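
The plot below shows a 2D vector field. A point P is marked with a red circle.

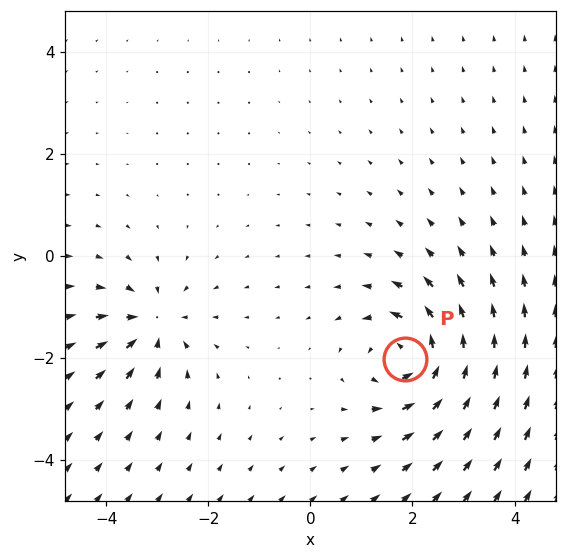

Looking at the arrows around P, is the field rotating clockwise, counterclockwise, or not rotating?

Near P at (1.9, -2.0) the arrows circulate counterclockwise. The curl (z-component) there is about +5; positive curl means counterclockwise rotation.

counterclockwise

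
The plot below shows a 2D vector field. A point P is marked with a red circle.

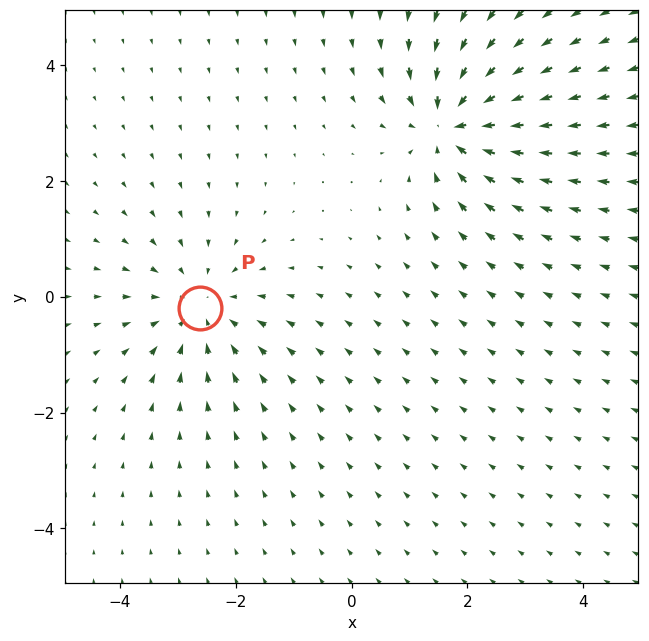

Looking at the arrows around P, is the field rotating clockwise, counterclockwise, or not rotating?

not rotating

Near P at (-2.6, -0.2) the arrows show no circulation. The curl there is ≈0.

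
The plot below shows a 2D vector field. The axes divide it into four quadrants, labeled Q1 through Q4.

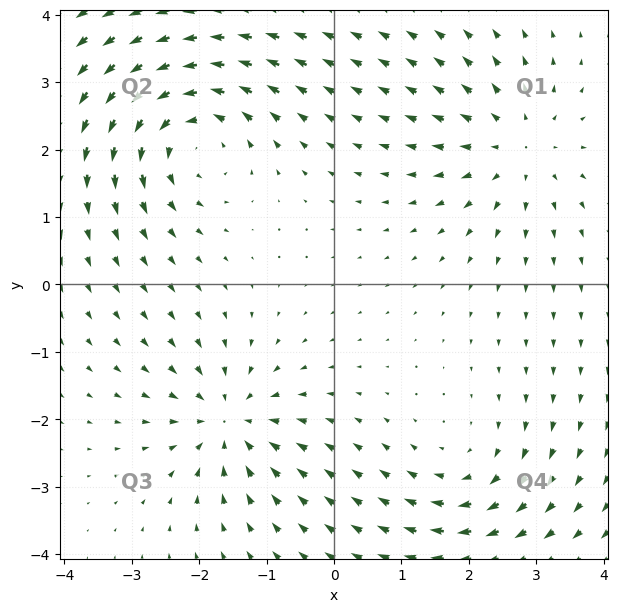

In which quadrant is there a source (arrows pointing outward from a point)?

Q1

The source sits at approximately (2.7, 2.0), which lies in quadrant Q1. The divergence there is about +3, positive as expected for a source.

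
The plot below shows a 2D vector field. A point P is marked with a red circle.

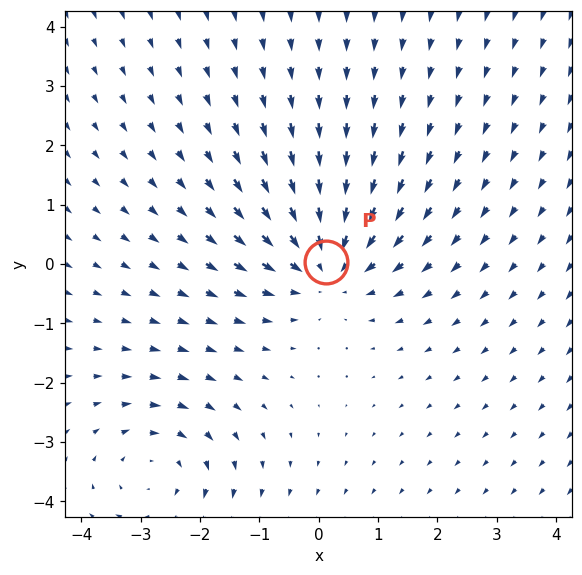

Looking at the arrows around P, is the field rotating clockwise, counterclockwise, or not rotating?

Near P at (0.1, 0.0) the arrows show no circulation. The curl there is ≈0.

not rotating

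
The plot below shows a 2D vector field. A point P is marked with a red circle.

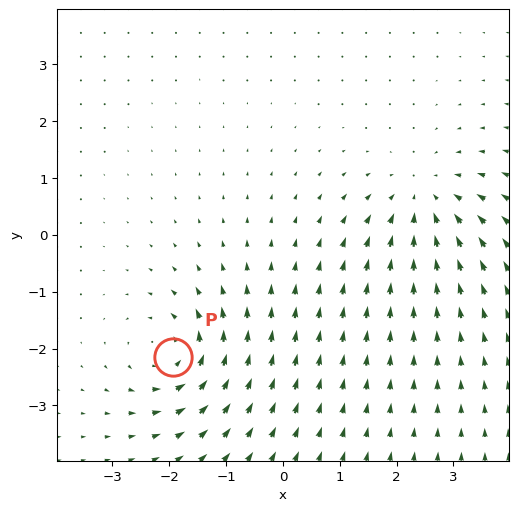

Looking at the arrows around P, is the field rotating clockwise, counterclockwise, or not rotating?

Near P at (-1.9, -2.1) the arrows circulate counterclockwise. The curl (z-component) there is about +6; positive curl means counterclockwise rotation.

counterclockwise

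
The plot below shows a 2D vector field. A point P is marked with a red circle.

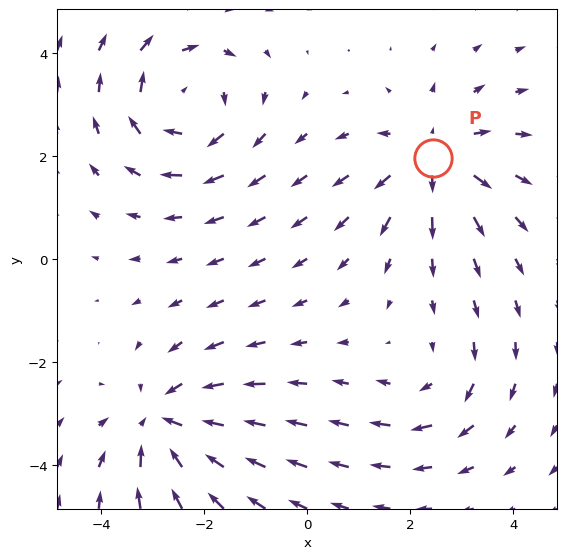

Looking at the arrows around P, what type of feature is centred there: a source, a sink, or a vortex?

At P (2.4, 2.0) the arrows spread outward. Divergence about +4, curl ≈0 — positive divergence with near-zero curl is a source.

source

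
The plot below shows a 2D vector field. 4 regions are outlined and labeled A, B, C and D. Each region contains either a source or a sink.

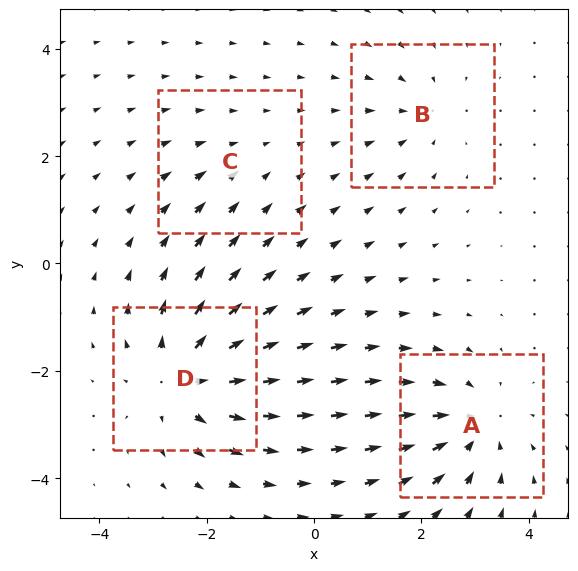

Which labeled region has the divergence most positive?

D

Divergence at each region's feature centre — A: about -5, B: about -3, C: about -2, D: about +6. Region D is most positive.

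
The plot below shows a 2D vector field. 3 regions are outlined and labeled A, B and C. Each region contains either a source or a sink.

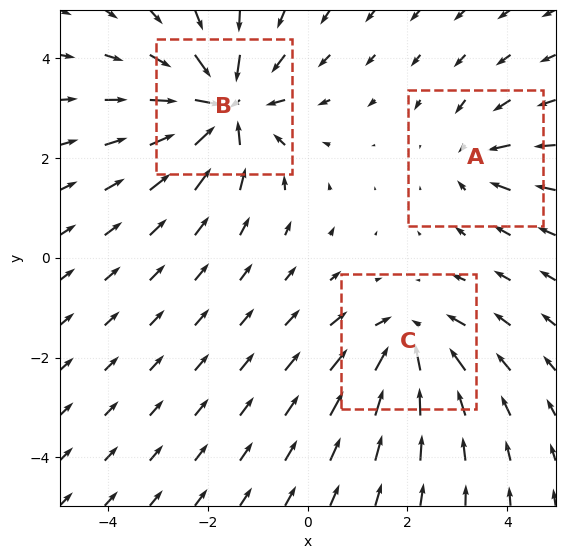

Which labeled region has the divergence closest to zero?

A

Divergence at each region's feature centre — A: about -2, B: about -5, C: about -3. Region A is closest to zero.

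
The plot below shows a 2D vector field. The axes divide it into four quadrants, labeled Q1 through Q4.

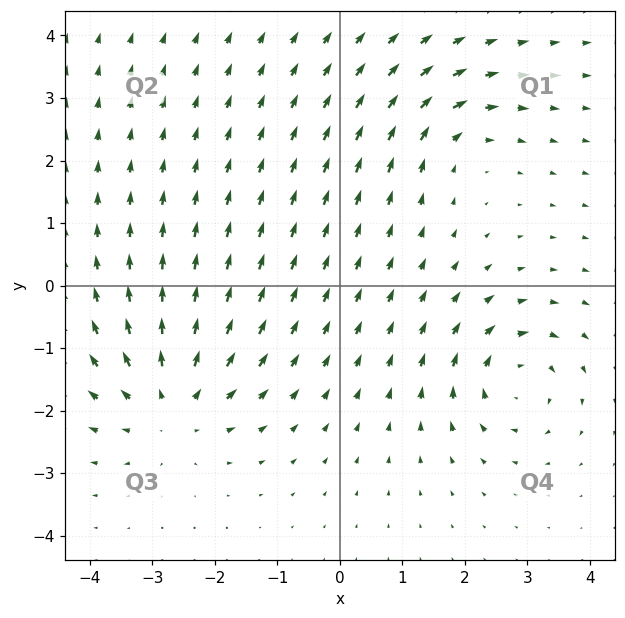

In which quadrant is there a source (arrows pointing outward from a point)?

The source sits at approximately (-2.7, -1.9), which lies in quadrant Q3. The divergence there is about +5, positive as expected for a source.

Q3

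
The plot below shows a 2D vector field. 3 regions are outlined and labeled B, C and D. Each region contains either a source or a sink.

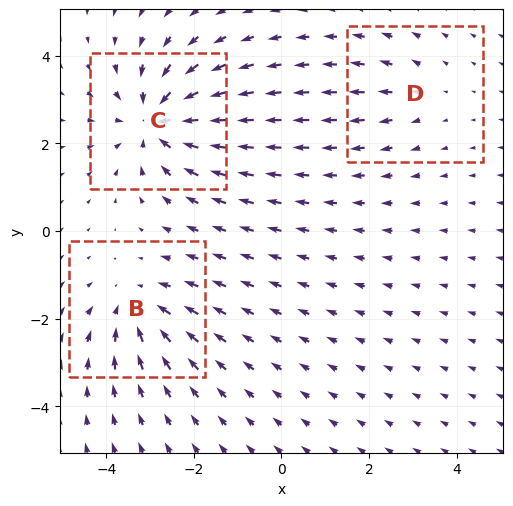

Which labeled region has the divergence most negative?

Divergence at each region's feature centre — B: about -3, C: about -5, D: about +2. Region C is most negative.

C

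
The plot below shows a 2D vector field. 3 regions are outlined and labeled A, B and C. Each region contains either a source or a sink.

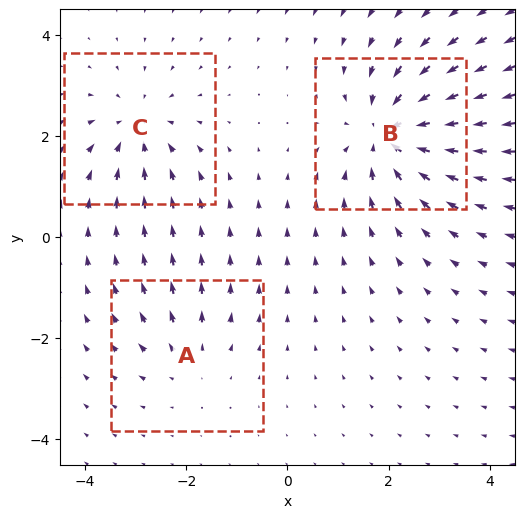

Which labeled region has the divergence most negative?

B

Divergence at each region's feature centre — A: about +2, B: about -5, C: about -3. Region B is most negative.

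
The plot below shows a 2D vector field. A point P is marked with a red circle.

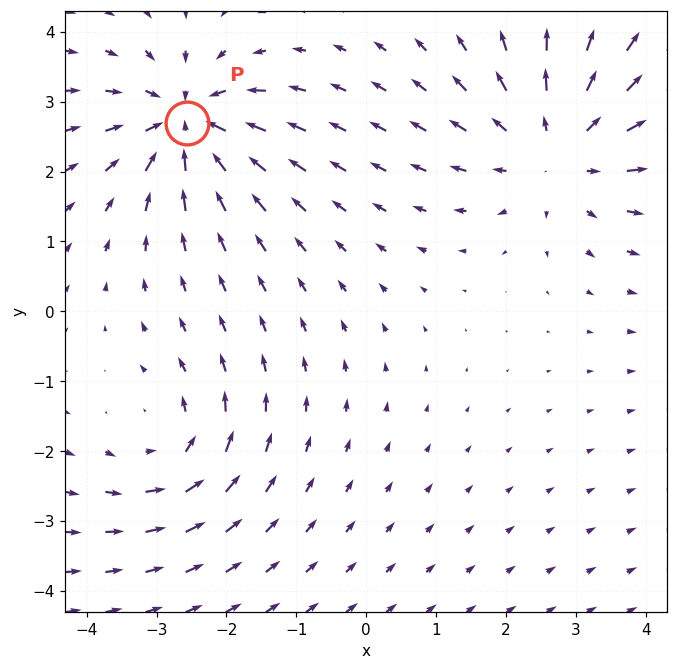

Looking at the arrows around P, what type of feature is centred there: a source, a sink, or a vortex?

At P (-2.6, 2.7) the arrows converge inward. Divergence about -5, curl ≈0 — negative divergence with near-zero curl is a sink.

sink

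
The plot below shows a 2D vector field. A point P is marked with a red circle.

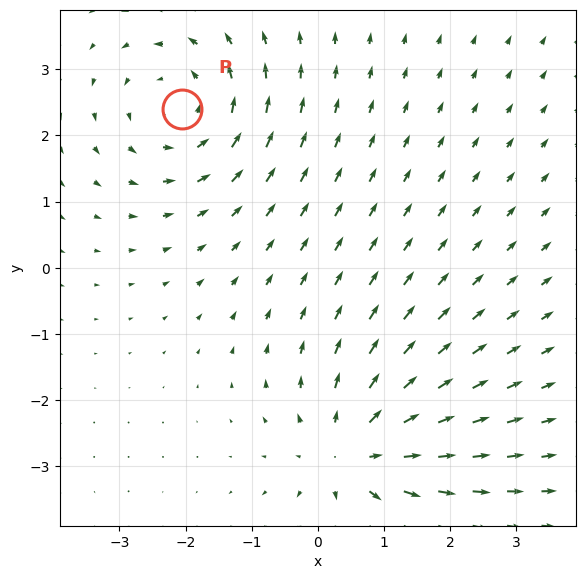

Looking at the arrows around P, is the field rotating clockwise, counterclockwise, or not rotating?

counterclockwise

Near P at (-2.0, 2.4) the arrows circulate counterclockwise. The curl (z-component) there is about +3; positive curl means counterclockwise rotation.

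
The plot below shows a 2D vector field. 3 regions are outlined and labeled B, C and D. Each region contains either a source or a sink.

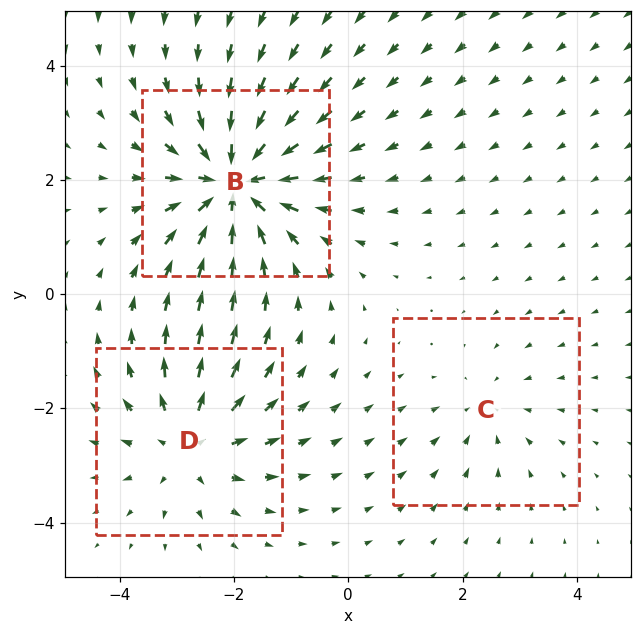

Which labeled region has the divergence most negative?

Divergence at each region's feature centre — B: about -5, C: about -2, D: about +3. Region B is most negative.

B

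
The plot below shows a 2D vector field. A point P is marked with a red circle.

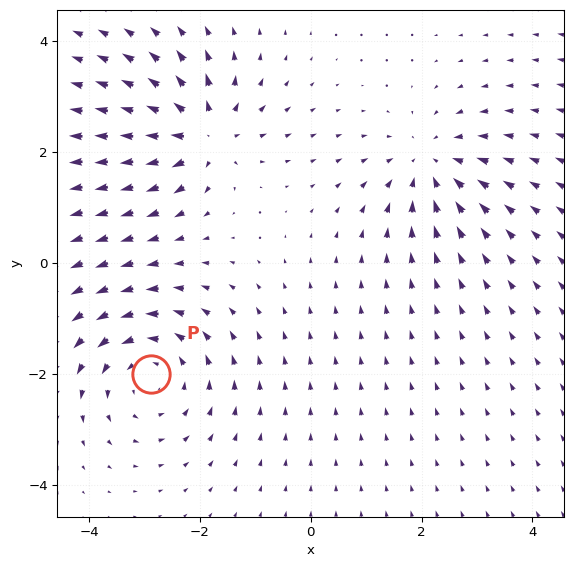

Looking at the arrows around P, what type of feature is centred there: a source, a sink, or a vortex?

vortex

At P (-2.9, -2.0) the arrows circulate counterclockwise. Divergence ≈0, curl about +3 — near-zero divergence with nonzero curl is a vortex.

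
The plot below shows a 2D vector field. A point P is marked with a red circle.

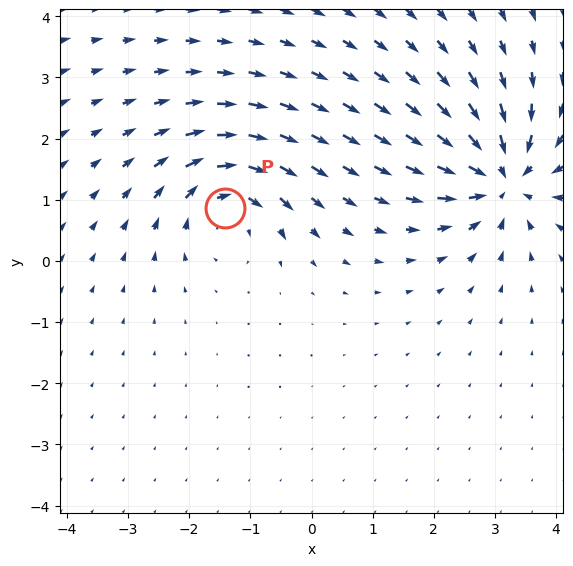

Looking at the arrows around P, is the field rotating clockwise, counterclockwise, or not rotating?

clockwise

Near P at (-1.4, 0.9) the arrows circulate clockwise. The curl (z-component) there is about -5; negative curl means clockwise rotation.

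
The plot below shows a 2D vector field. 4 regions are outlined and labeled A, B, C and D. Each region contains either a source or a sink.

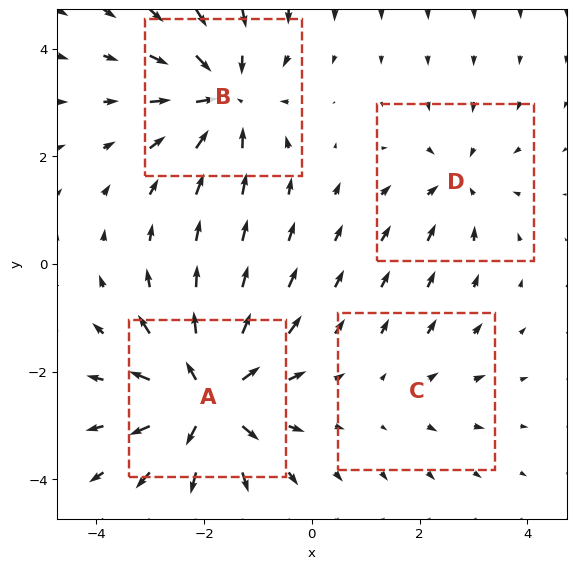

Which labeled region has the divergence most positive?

A

Divergence at each region's feature centre — A: about +8, B: about -6, C: about +2, D: about -4. Region A is most positive.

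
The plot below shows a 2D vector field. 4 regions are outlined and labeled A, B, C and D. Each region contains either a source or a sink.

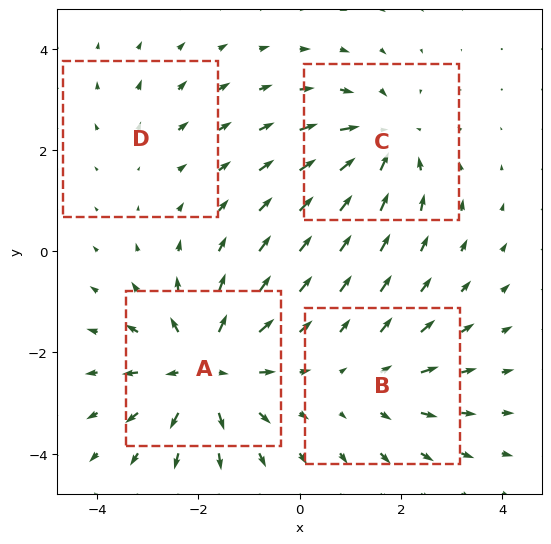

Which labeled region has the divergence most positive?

Divergence at each region's feature centre — A: about +6, B: about +3, C: about -5, D: about +2. Region A is most positive.

A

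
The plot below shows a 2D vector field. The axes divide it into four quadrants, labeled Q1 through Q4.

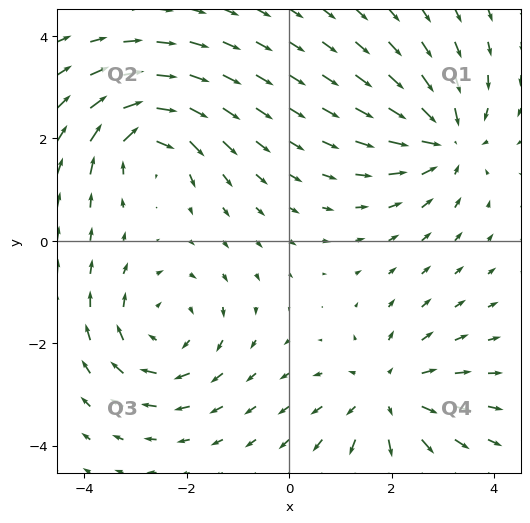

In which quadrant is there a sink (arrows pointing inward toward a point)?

The sink sits at approximately (3.1, 2.0), which lies in quadrant Q1. The divergence there is about -4, negative as expected for a sink.

Q1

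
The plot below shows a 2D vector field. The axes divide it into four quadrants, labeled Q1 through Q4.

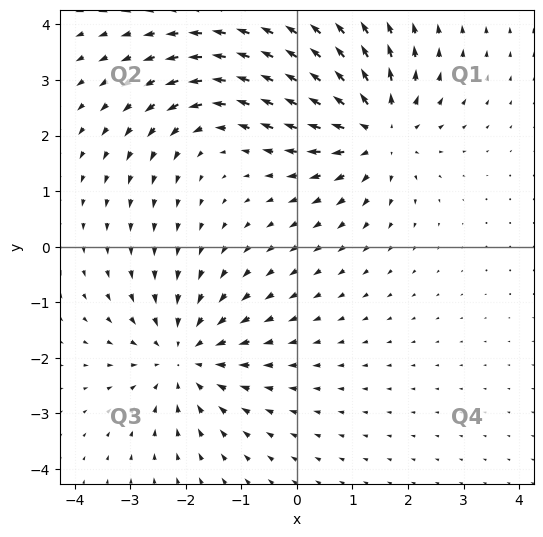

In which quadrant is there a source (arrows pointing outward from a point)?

Q1

The source sits at approximately (1.4, 2.1), which lies in quadrant Q1. The divergence there is about +4, positive as expected for a source.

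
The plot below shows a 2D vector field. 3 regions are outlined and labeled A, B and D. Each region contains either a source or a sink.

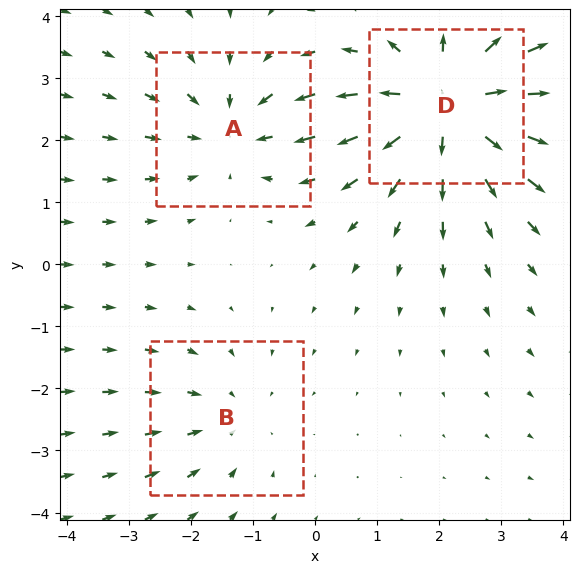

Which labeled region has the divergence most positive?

Divergence at each region's feature centre — A: about -3, B: about -2, D: about +4. Region D is most positive.

D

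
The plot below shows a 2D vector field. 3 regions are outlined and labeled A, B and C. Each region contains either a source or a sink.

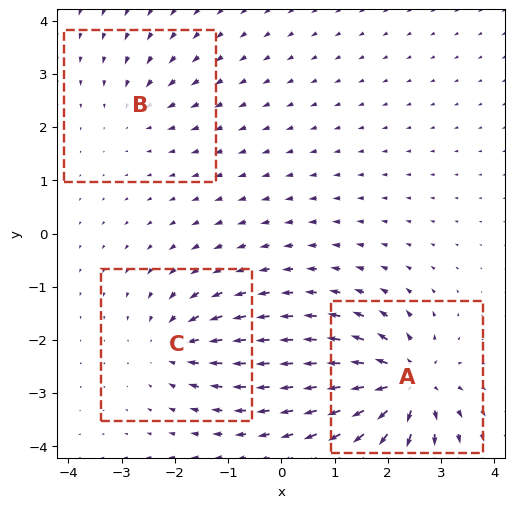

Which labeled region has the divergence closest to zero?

B

Divergence at each region's feature centre — A: about +7, B: about -2, C: about -4. Region B is closest to zero.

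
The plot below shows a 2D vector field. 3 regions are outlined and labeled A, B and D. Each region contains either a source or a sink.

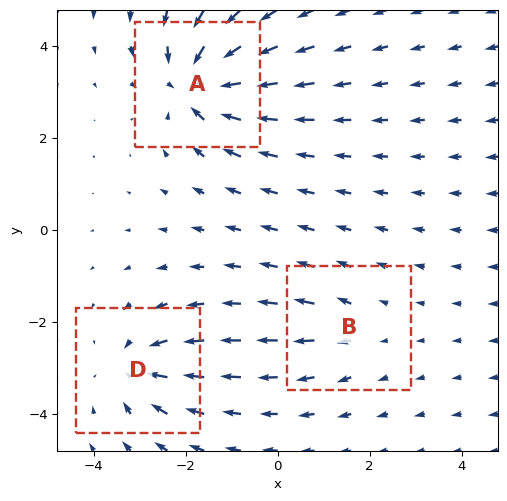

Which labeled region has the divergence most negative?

A

Divergence at each region's feature centre — A: about -6, B: about +2, D: about -4. Region A is most negative.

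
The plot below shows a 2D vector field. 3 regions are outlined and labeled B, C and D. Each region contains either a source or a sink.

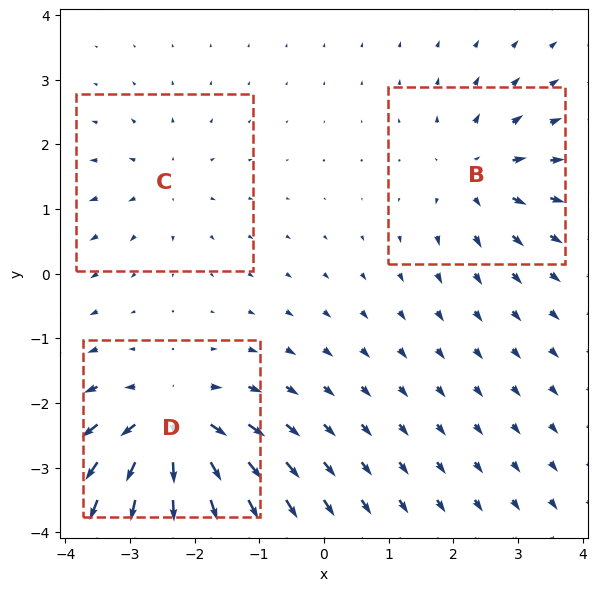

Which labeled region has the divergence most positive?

Divergence at each region's feature centre — B: about +4, C: about +3, D: about +7. Region D is most positive.

D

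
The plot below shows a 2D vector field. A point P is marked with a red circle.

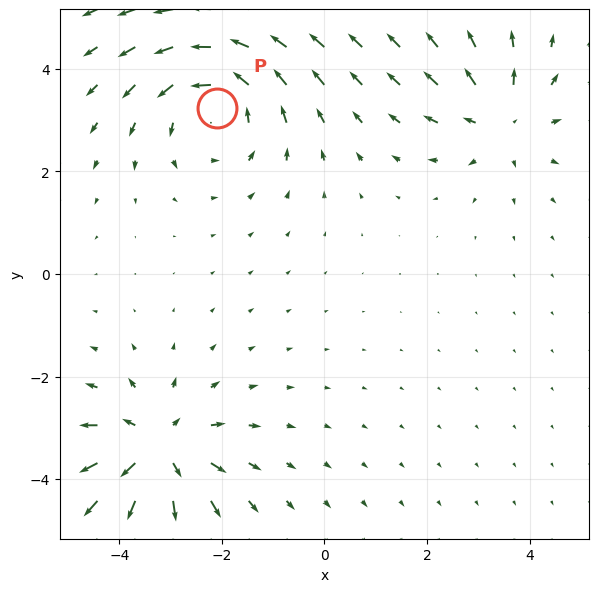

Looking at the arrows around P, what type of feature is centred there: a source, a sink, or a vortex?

At P (-2.1, 3.2) the arrows circulate counterclockwise. Divergence ≈0, curl about +4 — near-zero divergence with nonzero curl is a vortex.

vortex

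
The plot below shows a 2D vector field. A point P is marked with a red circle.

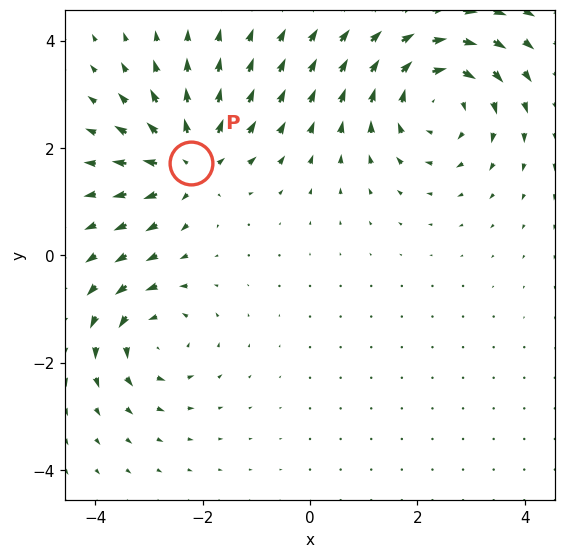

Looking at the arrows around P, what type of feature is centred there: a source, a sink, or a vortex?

source

At P (-2.2, 1.7) the arrows spread outward. Divergence about +5, curl ≈0 — positive divergence with near-zero curl is a source.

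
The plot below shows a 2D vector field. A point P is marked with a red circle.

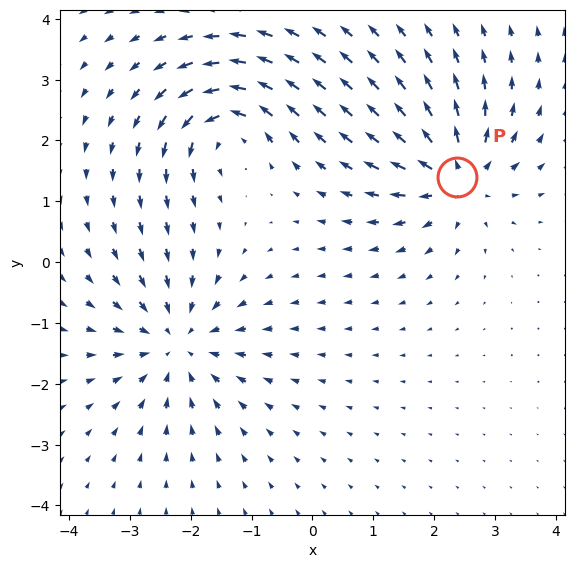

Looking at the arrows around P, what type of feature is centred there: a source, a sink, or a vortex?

source

At P (2.4, 1.4) the arrows spread outward. Divergence about +5, curl ≈0 — positive divergence with near-zero curl is a source.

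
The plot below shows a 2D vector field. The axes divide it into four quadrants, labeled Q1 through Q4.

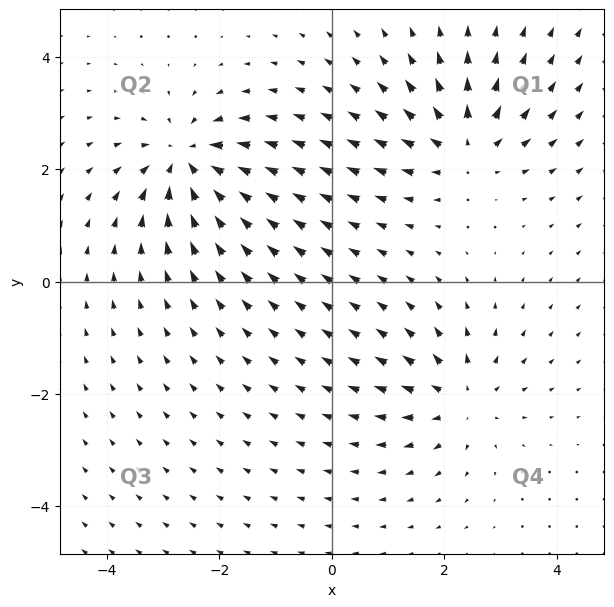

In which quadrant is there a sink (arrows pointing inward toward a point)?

Q2

The sink sits at approximately (-2.6, 2.1), which lies in quadrant Q2. The divergence there is about -5, negative as expected for a sink.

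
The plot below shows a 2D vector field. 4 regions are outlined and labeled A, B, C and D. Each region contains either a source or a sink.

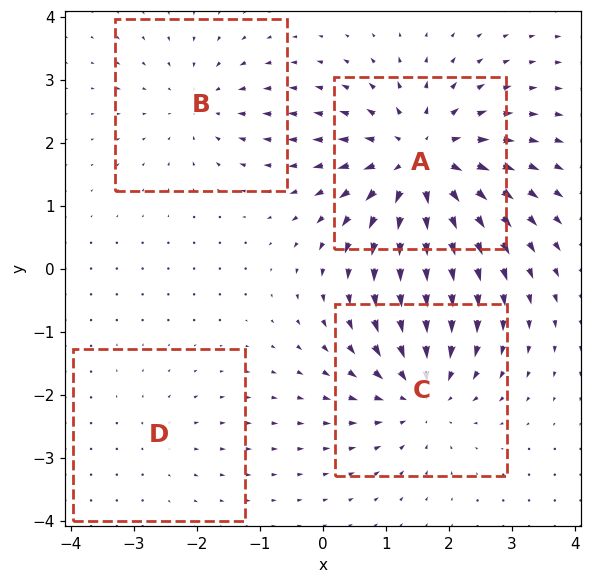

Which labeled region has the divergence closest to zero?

Divergence at each region's feature centre — A: about +7, B: about -3, C: about -5, D: about +2. Region D is closest to zero.

D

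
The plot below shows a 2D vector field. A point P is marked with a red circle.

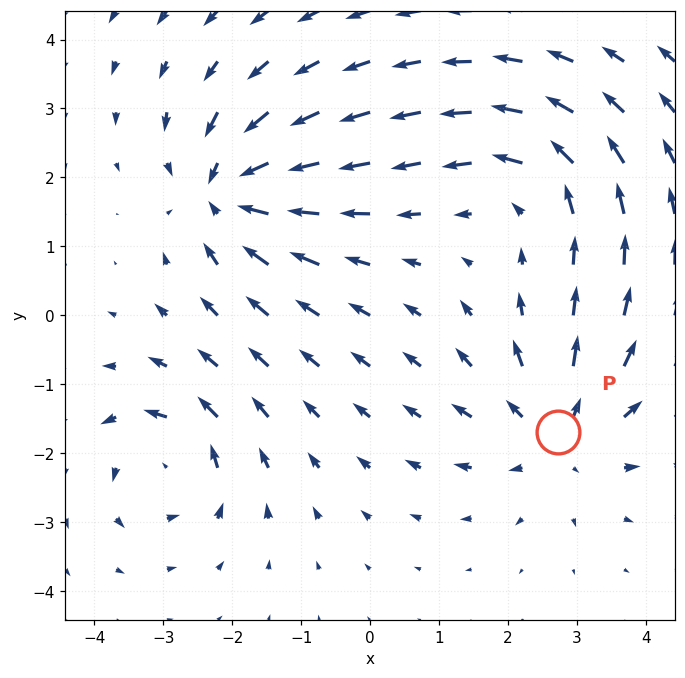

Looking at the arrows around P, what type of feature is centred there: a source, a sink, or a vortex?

source

At P (2.7, -1.7) the arrows spread outward. Divergence about +5, curl ≈0 — positive divergence with near-zero curl is a source.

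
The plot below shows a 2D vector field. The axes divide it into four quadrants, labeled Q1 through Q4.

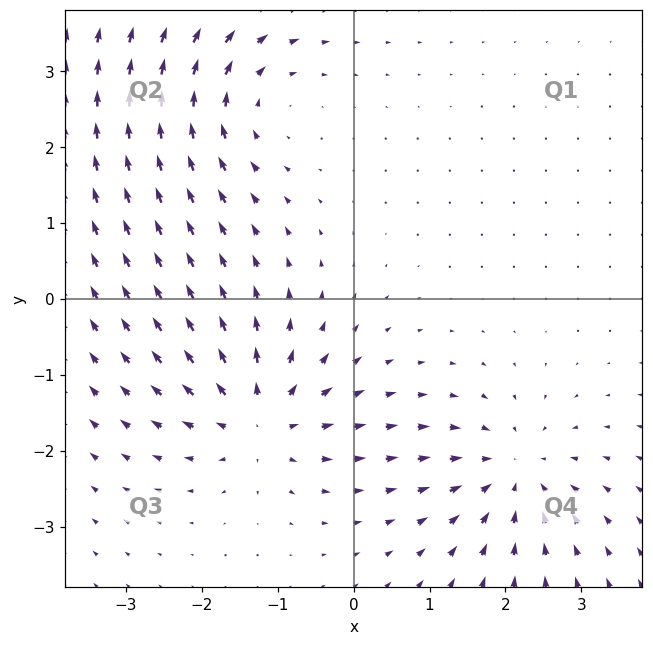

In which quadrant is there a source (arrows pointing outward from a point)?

The source sits at approximately (-1.2, -1.6), which lies in quadrant Q3. The divergence there is about +5, positive as expected for a source.

Q3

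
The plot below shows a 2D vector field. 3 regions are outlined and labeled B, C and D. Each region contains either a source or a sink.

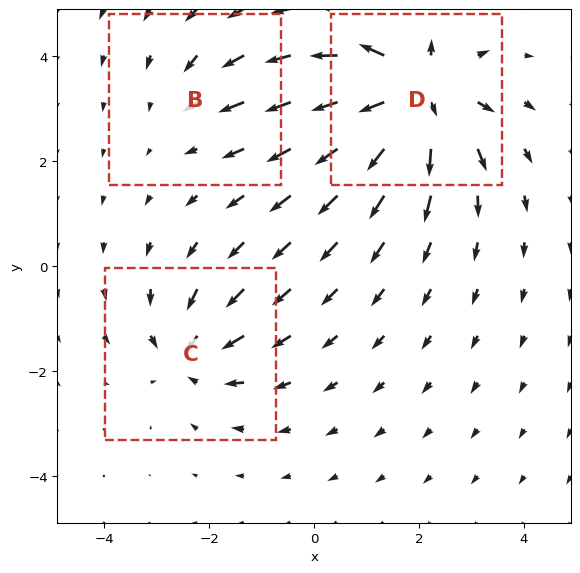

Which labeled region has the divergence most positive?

D

Divergence at each region's feature centre — B: about -2, C: about -4, D: about +6. Region D is most positive.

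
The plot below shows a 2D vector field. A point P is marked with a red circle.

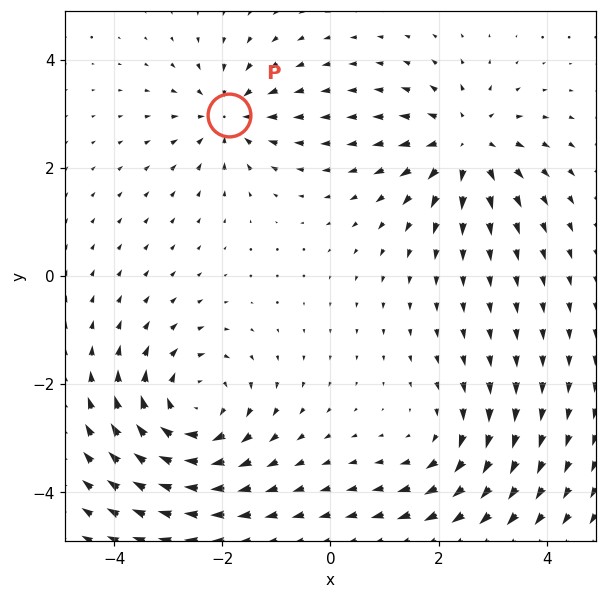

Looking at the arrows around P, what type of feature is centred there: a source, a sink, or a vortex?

sink

At P (-1.9, 3.0) the arrows converge inward. Divergence about -4, curl ≈0 — negative divergence with near-zero curl is a sink.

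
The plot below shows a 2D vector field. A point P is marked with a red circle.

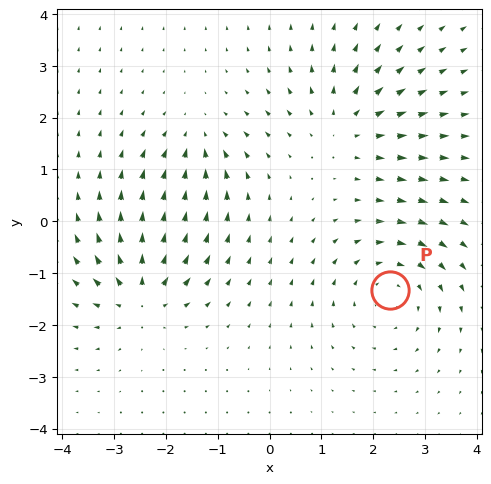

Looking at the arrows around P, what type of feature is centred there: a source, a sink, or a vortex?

At P (2.3, -1.3) the arrows circulate clockwise. Divergence ≈0, curl about -4 — near-zero divergence with nonzero curl is a vortex.

vortex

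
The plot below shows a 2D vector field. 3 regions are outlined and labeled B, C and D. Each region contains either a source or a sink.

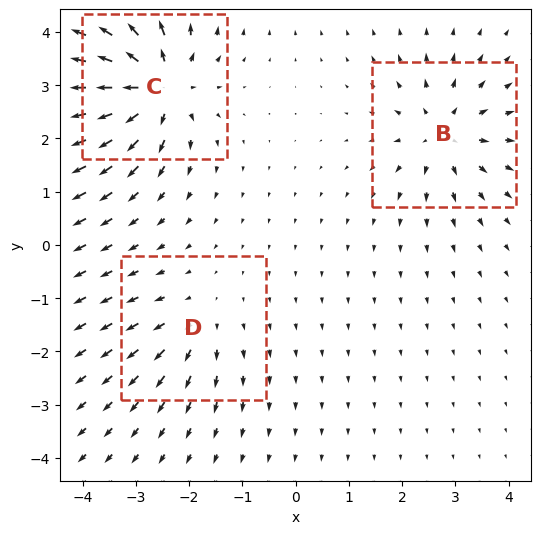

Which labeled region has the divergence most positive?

Divergence at each region's feature centre — B: about +4, C: about +6, D: about +3. Region C is most positive.

C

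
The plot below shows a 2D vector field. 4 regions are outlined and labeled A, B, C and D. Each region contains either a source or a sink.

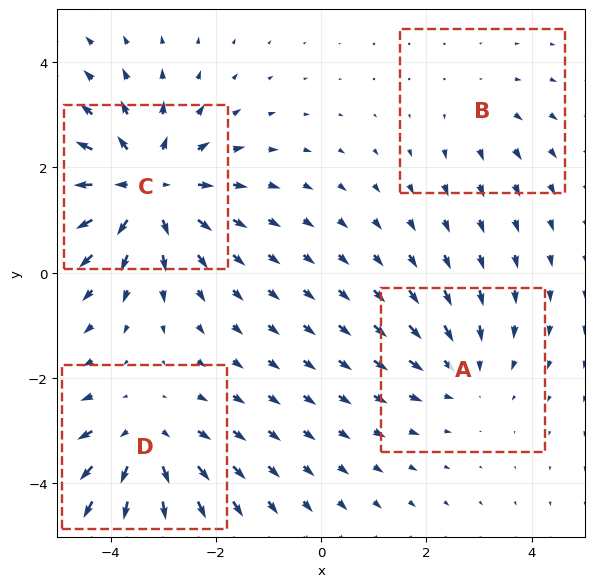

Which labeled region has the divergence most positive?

Divergence at each region's feature centre — A: about -3, B: about +2, C: about +6, D: about +4. Region C is most positive.

C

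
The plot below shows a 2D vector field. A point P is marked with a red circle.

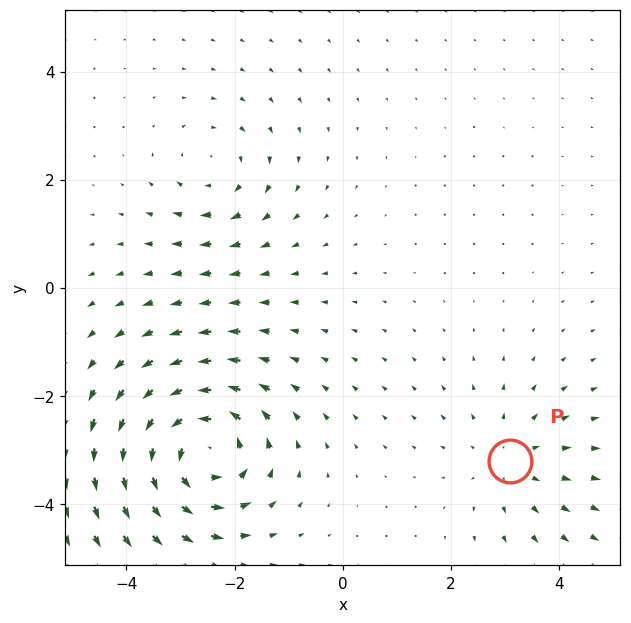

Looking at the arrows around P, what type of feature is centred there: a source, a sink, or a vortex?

source

At P (3.1, -3.2) the arrows spread outward. Divergence about +2, curl ≈0 — positive divergence with near-zero curl is a source.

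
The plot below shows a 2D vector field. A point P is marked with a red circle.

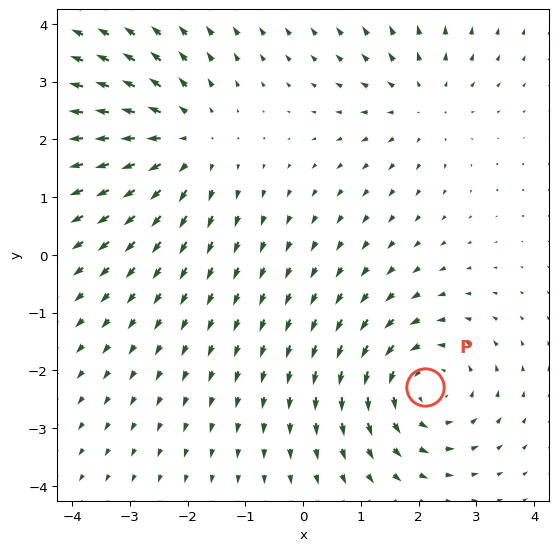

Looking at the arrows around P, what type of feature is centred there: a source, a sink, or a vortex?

vortex

At P (2.1, -2.3) the arrows circulate counterclockwise. Divergence ≈0, curl about +4 — near-zero divergence with nonzero curl is a vortex.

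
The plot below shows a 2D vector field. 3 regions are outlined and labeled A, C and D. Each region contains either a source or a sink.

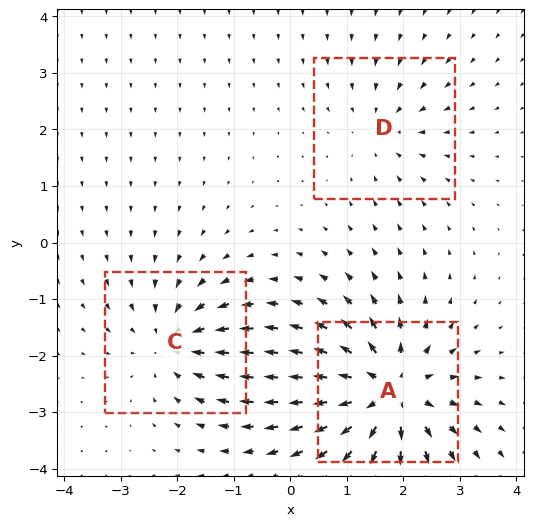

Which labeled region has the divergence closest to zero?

Divergence at each region's feature centre — A: about +6, C: about -4, D: about -2. Region D is closest to zero.

D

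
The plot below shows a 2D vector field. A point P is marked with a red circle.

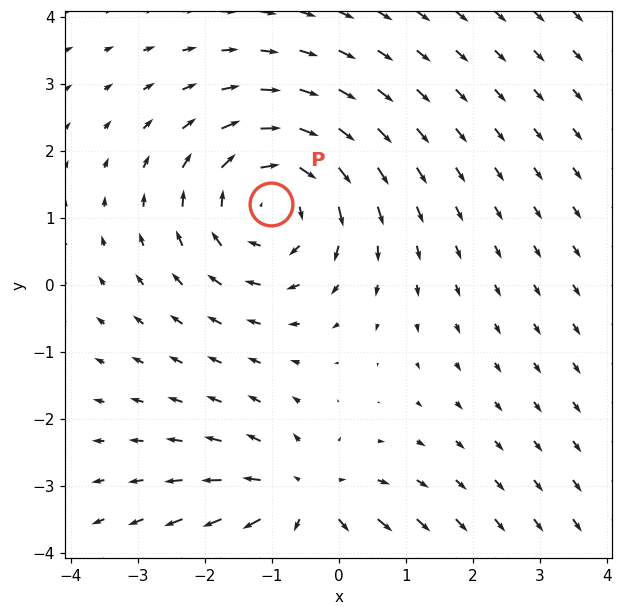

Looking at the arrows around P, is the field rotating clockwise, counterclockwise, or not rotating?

clockwise

Near P at (-1.0, 1.2) the arrows circulate clockwise. The curl (z-component) there is about -4; negative curl means clockwise rotation.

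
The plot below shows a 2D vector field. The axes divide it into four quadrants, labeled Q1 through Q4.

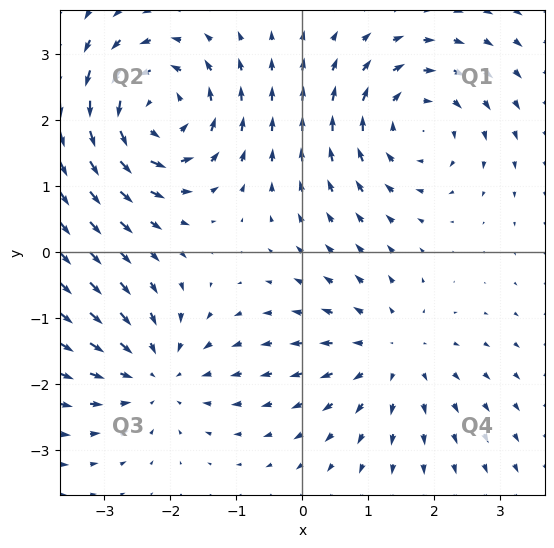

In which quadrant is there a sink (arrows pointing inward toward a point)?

Q3

The sink sits at approximately (-2.2, -1.8), which lies in quadrant Q3. The divergence there is about -4, negative as expected for a sink.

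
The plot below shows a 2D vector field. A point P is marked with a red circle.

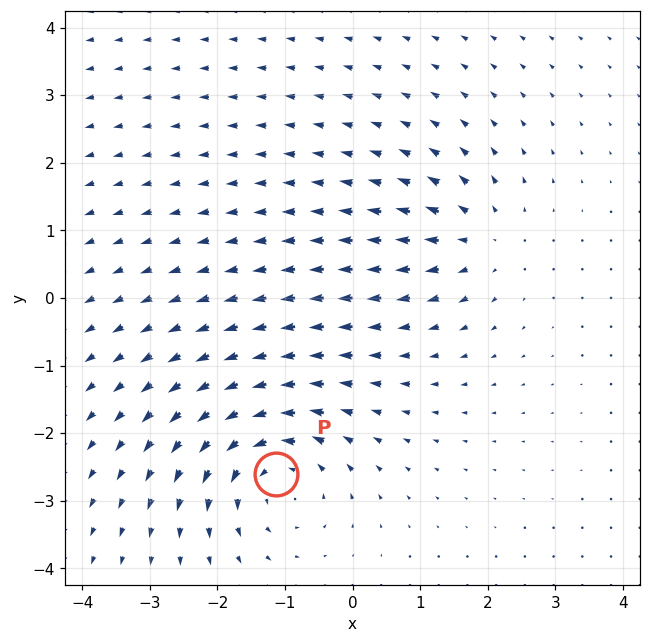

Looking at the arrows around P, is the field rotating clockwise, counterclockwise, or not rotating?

Near P at (-1.1, -2.6) the arrows circulate counterclockwise. The curl (z-component) there is about +5; positive curl means counterclockwise rotation.

counterclockwise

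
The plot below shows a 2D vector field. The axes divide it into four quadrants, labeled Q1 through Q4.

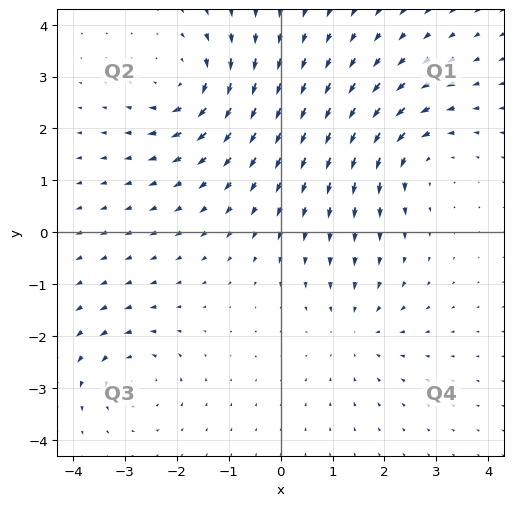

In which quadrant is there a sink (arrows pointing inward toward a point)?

Q4

The sink sits at approximately (1.4, -1.9), which lies in quadrant Q4. The divergence there is about -3, negative as expected for a sink.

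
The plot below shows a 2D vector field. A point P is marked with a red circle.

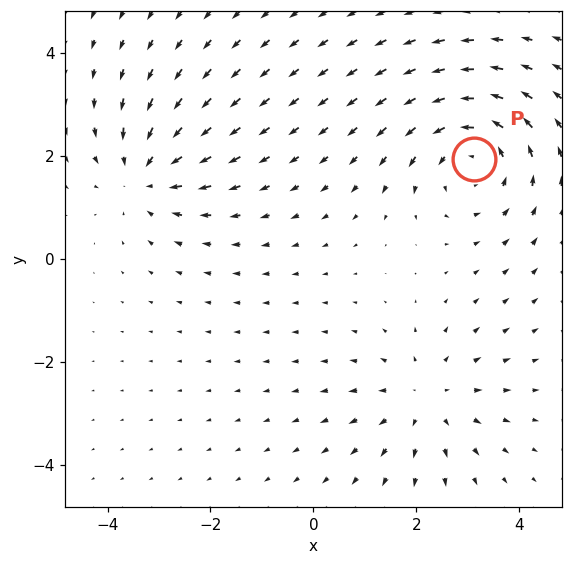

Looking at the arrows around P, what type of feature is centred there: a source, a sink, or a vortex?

vortex

At P (3.1, 1.9) the arrows circulate counterclockwise. Divergence ≈0, curl about +4 — near-zero divergence with nonzero curl is a vortex.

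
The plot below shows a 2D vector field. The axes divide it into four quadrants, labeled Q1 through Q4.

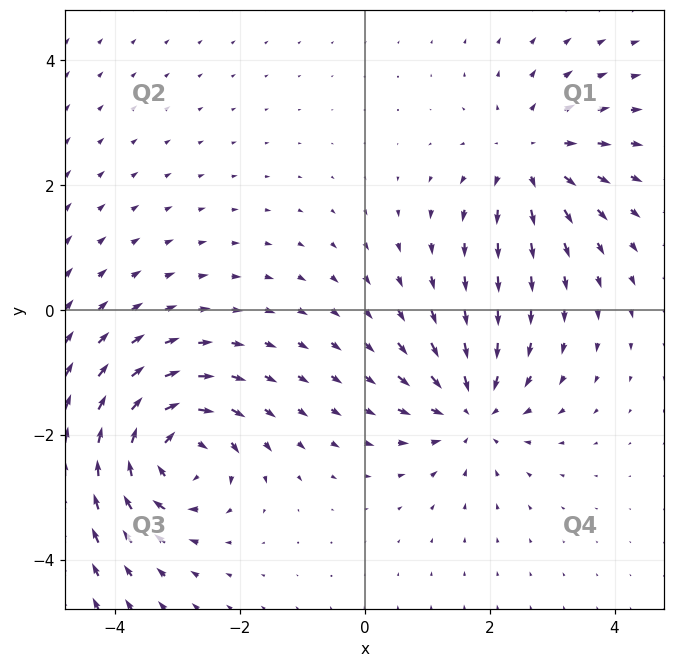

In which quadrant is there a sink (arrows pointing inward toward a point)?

The sink sits at approximately (1.7, -1.6), which lies in quadrant Q4. The divergence there is about -4, negative as expected for a sink.

Q4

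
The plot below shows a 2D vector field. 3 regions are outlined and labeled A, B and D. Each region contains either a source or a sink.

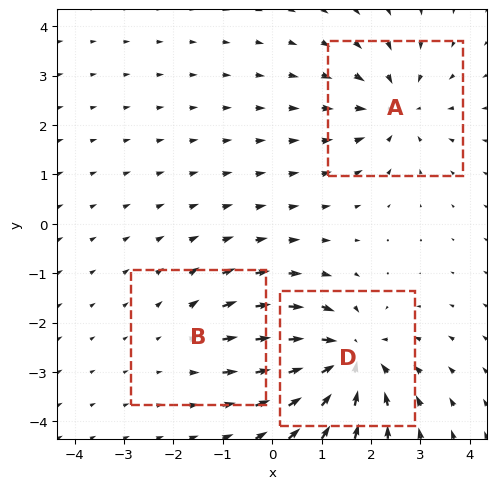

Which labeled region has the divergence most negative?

D

Divergence at each region's feature centre — A: about -3, B: about +2, D: about -5. Region D is most negative.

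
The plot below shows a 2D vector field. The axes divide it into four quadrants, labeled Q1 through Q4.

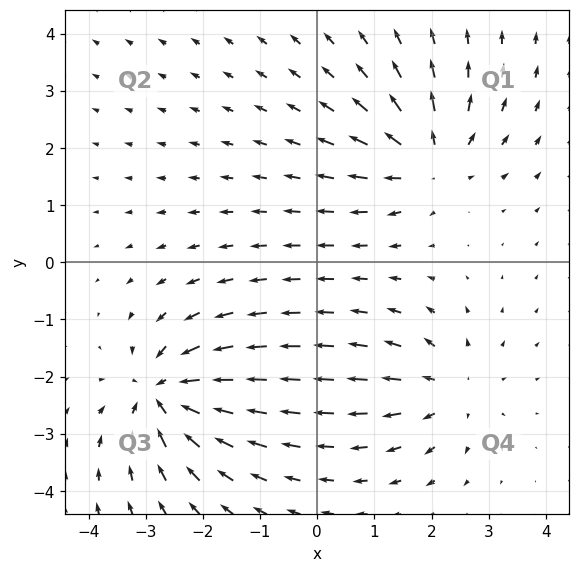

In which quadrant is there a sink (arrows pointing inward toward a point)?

The sink sits at approximately (-2.7, -2.3), which lies in quadrant Q3. The divergence there is about -6, negative as expected for a sink.

Q3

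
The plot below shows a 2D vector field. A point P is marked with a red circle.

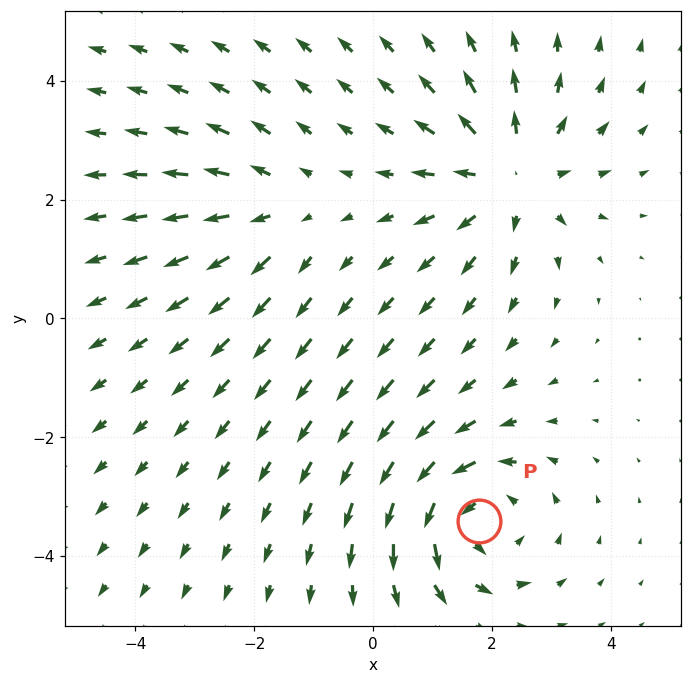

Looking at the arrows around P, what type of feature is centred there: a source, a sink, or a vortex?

At P (1.8, -3.4) the arrows circulate counterclockwise. Divergence ≈0, curl about +4 — near-zero divergence with nonzero curl is a vortex.

vortex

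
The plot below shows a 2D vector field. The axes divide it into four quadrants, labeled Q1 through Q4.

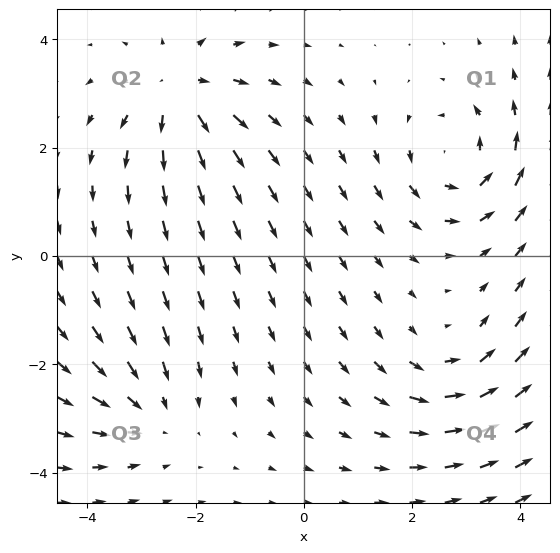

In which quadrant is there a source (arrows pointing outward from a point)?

Q2

The source sits at approximately (-2.3, 3.1), which lies in quadrant Q2. The divergence there is about +4, positive as expected for a source.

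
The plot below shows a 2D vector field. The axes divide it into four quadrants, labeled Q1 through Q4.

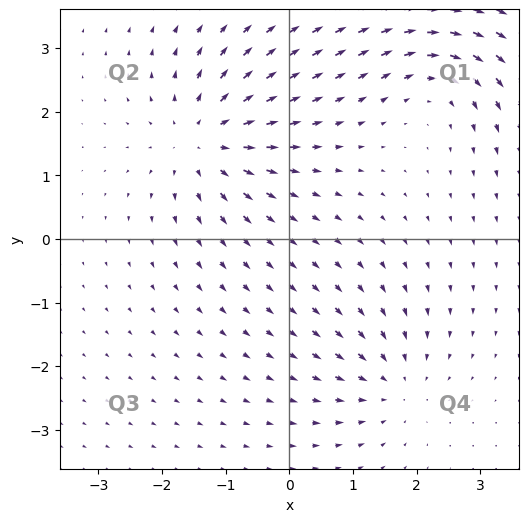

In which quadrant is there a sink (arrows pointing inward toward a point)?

Q4

The sink sits at approximately (1.6, -2.3), which lies in quadrant Q4. The divergence there is about -4, negative as expected for a sink.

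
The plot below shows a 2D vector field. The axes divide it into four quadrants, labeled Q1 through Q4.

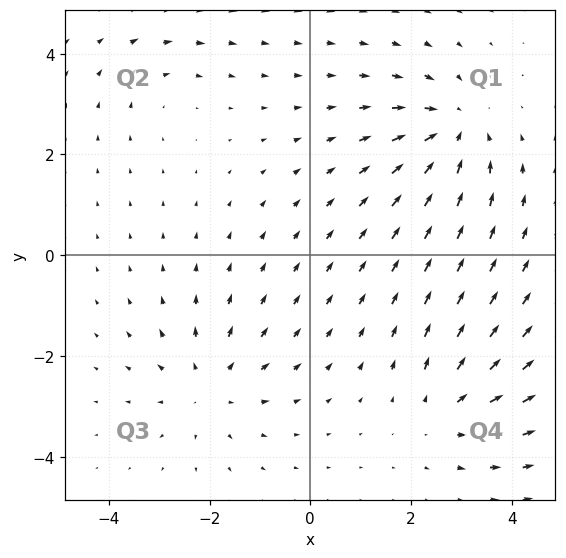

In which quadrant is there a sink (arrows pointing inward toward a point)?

Q1

The sink sits at approximately (2.8, 2.5), which lies in quadrant Q1. The divergence there is about -5, negative as expected for a sink.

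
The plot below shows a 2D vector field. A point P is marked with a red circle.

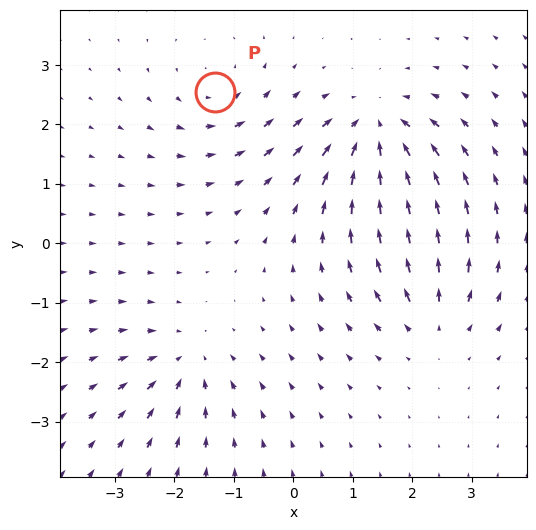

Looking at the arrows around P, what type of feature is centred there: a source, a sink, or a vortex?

At P (-1.3, 2.6) the arrows circulate counterclockwise. Divergence ≈0, curl about +3 — near-zero divergence with nonzero curl is a vortex.

vortex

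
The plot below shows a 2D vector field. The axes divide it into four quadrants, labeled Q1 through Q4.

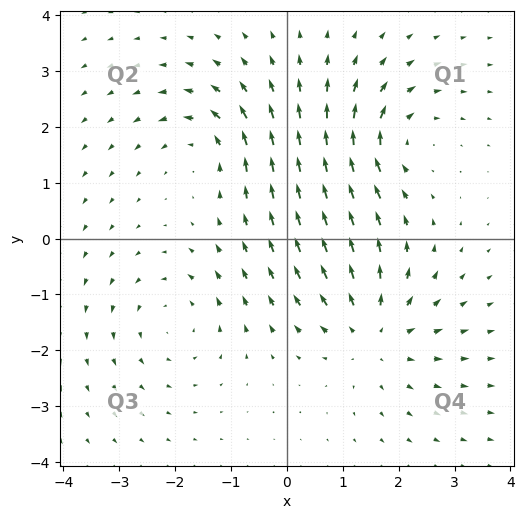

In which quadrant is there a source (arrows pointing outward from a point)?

The source sits at approximately (1.6, -1.7), which lies in quadrant Q4. The divergence there is about +4, positive as expected for a source.

Q4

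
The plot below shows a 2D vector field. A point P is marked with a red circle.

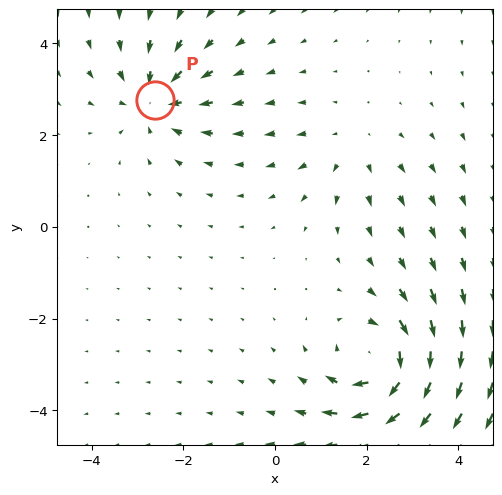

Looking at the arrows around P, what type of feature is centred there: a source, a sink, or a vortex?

sink

At P (-2.6, 2.8) the arrows converge inward. Divergence about -4, curl ≈0 — negative divergence with near-zero curl is a sink.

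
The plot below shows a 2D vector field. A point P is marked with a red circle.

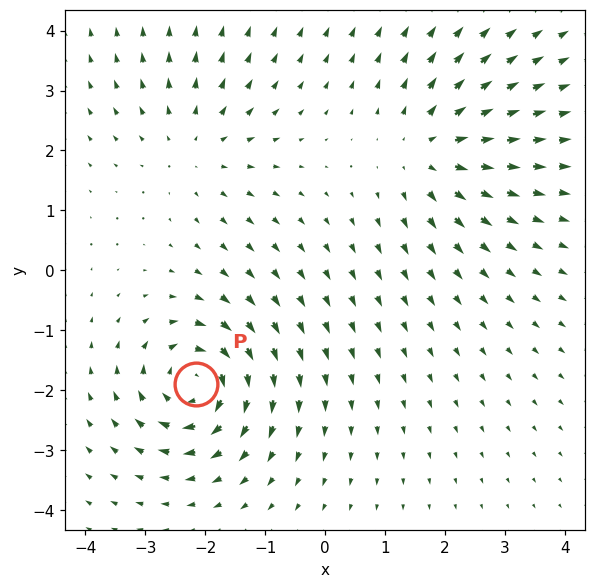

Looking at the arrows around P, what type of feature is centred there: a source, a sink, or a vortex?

vortex

At P (-2.2, -1.9) the arrows circulate clockwise. Divergence ≈0, curl about -6 — near-zero divergence with nonzero curl is a vortex.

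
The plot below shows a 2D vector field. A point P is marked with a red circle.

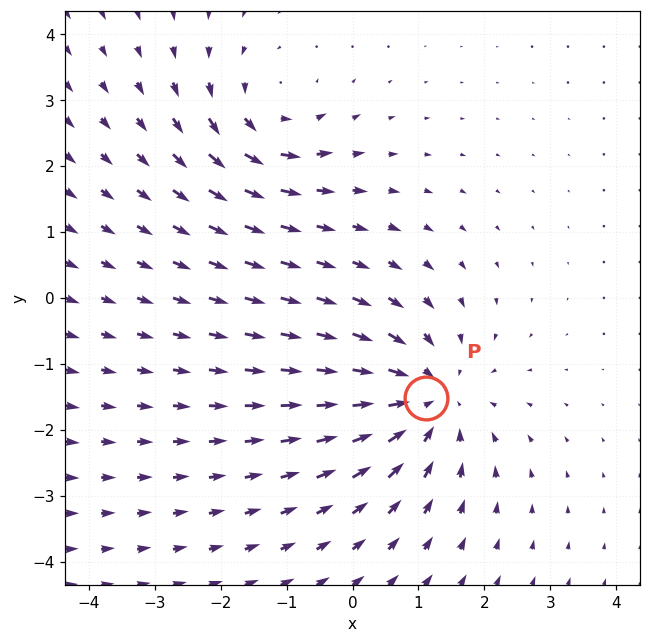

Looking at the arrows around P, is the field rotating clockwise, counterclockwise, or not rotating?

Near P at (1.1, -1.5) the arrows show no circulation. The curl there is ≈0.

not rotating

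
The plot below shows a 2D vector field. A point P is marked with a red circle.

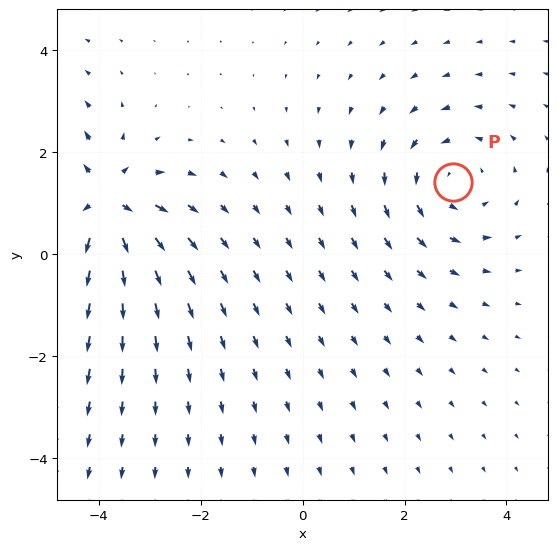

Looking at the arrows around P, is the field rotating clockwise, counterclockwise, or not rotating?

Near P at (2.9, 1.4) the arrows circulate counterclockwise. The curl (z-component) there is about +2; positive curl means counterclockwise rotation.

counterclockwise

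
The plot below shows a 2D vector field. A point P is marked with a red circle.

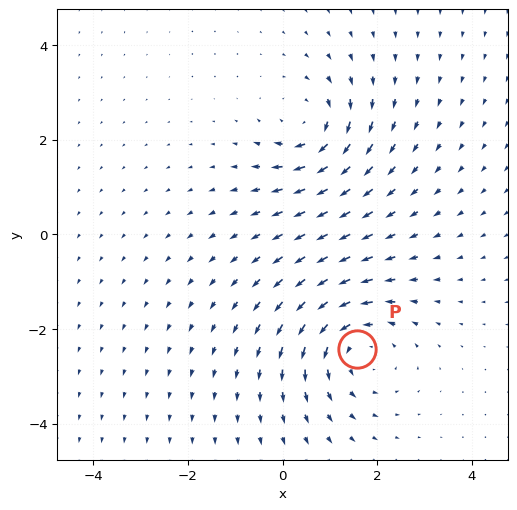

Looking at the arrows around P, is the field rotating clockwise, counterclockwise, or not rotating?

Near P at (1.6, -2.4) the arrows circulate counterclockwise. The curl (z-component) there is about +3; positive curl means counterclockwise rotation.

counterclockwise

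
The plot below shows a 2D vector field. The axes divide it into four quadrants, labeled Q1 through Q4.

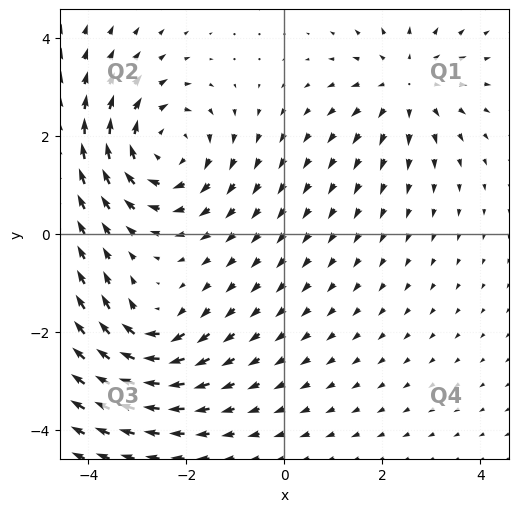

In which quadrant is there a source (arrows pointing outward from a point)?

Q1

The source sits at approximately (2.5, 3.0), which lies in quadrant Q1. The divergence there is about +3, positive as expected for a source.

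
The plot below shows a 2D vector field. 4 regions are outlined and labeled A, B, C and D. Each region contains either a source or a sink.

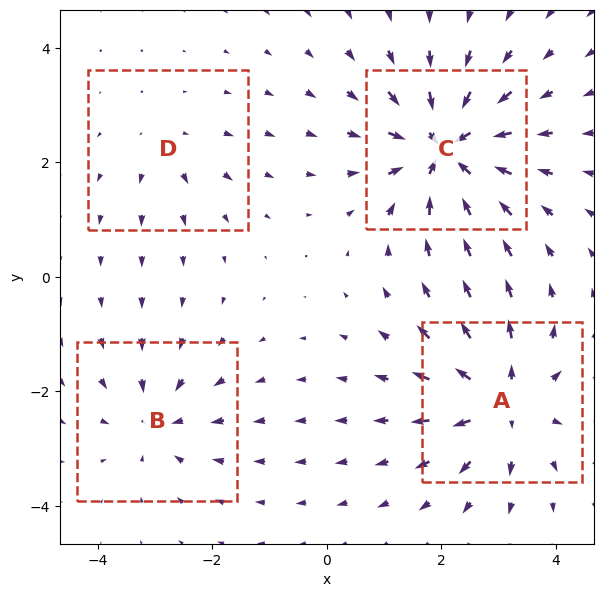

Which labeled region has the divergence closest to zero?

Divergence at each region's feature centre — A: about +6, B: about -4, C: about -8, D: about +3. Region D is closest to zero.

D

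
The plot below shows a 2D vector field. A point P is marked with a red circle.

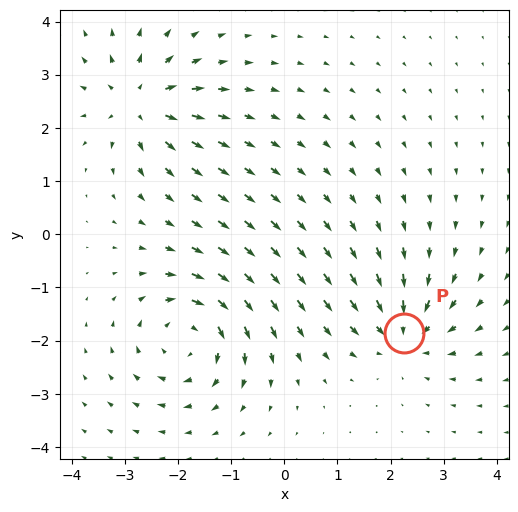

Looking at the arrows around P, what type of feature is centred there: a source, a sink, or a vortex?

sink

At P (2.2, -1.9) the arrows converge inward. Divergence about -5, curl ≈0 — negative divergence with near-zero curl is a sink.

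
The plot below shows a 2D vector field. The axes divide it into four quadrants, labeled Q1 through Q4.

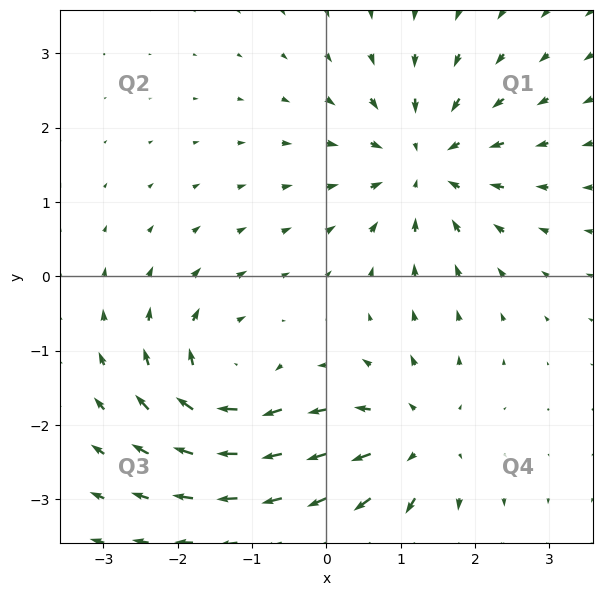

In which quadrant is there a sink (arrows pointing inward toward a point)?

Q1

The sink sits at approximately (1.3, 1.5), which lies in quadrant Q1. The divergence there is about -5, negative as expected for a sink.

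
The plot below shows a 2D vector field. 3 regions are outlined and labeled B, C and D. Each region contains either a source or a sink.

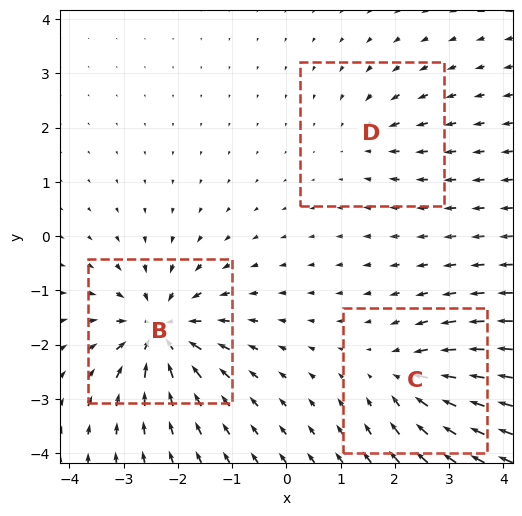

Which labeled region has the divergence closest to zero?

D

Divergence at each region's feature centre — B: about -6, C: about -4, D: about -2. Region D is closest to zero.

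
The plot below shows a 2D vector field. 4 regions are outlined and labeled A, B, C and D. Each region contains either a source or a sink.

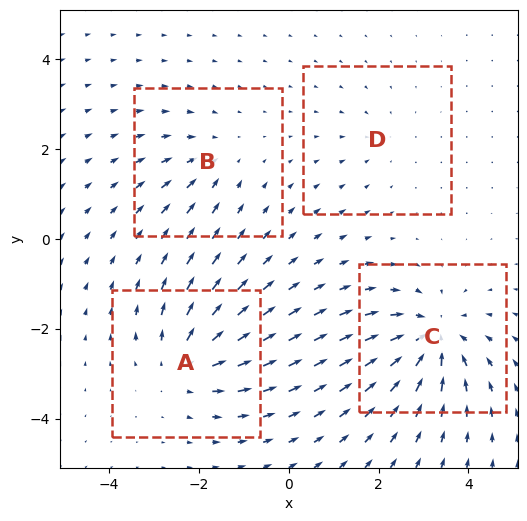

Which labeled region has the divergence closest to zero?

D

Divergence at each region's feature centre — A: about +5, B: about -3, C: about -6, D: about -2. Region D is closest to zero.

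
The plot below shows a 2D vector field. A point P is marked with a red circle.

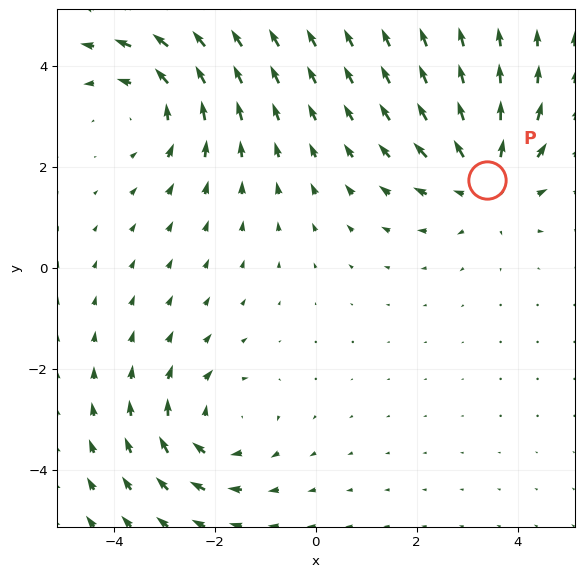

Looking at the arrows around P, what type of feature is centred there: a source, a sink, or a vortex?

source

At P (3.4, 1.7) the arrows spread outward. Divergence about +3, curl ≈0 — positive divergence with near-zero curl is a source.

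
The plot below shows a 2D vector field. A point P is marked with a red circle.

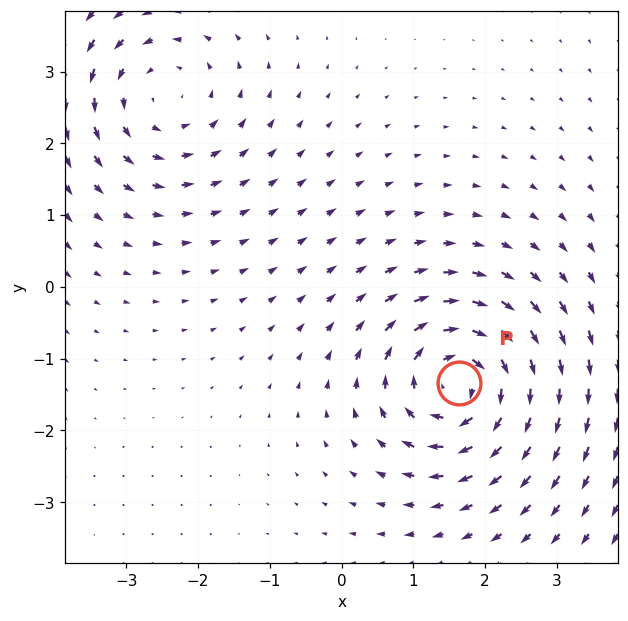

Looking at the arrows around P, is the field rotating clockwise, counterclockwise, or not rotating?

clockwise

Near P at (1.6, -1.3) the arrows circulate clockwise. The curl (z-component) there is about -7; negative curl means clockwise rotation.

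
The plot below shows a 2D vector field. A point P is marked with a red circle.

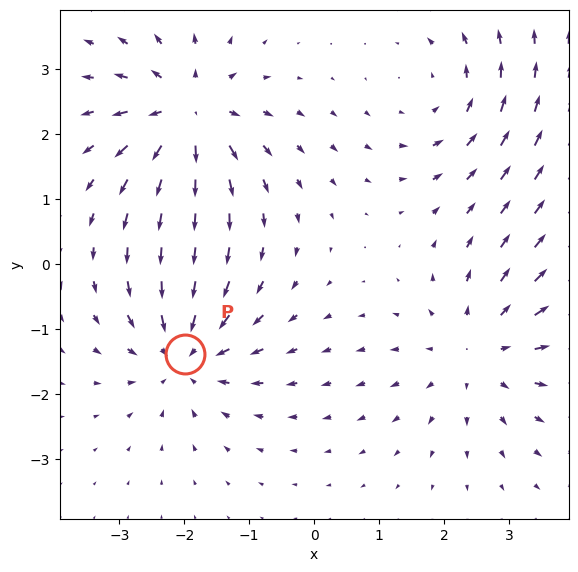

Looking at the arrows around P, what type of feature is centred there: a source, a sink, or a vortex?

sink

At P (-2.0, -1.4) the arrows converge inward. Divergence about -6, curl ≈0 — negative divergence with near-zero curl is a sink.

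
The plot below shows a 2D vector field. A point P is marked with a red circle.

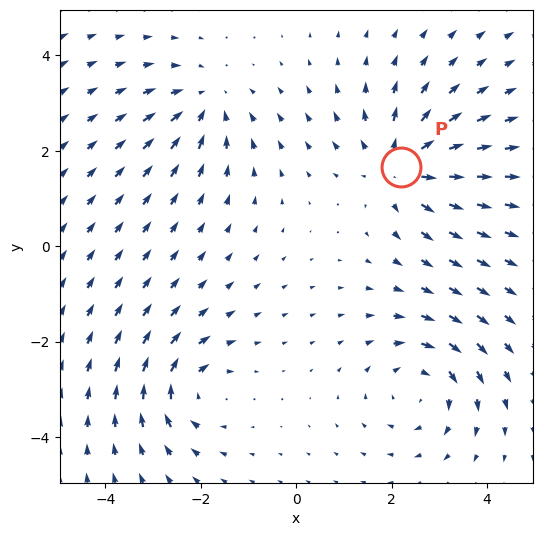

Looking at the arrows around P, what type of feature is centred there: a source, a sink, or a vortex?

source

At P (2.2, 1.7) the arrows spread outward. Divergence about +5, curl ≈0 — positive divergence with near-zero curl is a source.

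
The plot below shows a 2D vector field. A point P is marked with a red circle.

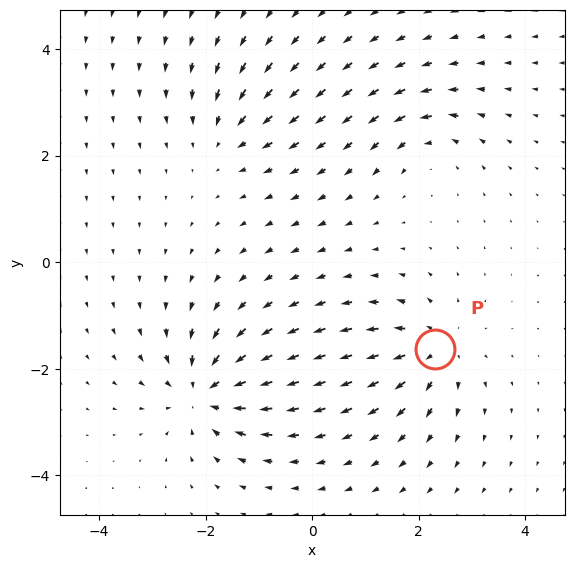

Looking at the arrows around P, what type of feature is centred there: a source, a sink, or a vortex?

At P (2.3, -1.6) the arrows spread outward. Divergence about +5, curl ≈0 — positive divergence with near-zero curl is a source.

source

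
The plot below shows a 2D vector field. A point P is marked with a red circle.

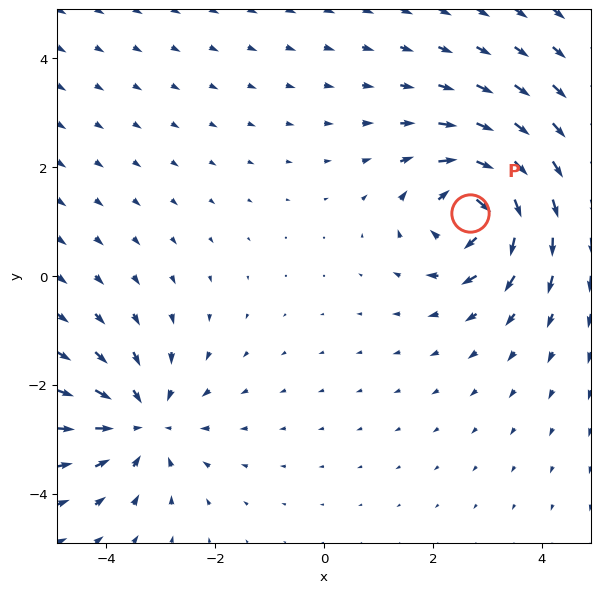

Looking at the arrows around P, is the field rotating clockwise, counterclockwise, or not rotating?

Near P at (2.7, 1.1) the arrows circulate clockwise. The curl (z-component) there is about -7; negative curl means clockwise rotation.

clockwise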